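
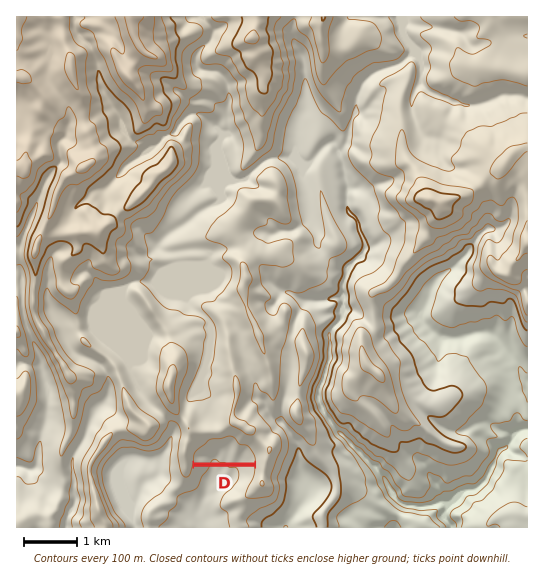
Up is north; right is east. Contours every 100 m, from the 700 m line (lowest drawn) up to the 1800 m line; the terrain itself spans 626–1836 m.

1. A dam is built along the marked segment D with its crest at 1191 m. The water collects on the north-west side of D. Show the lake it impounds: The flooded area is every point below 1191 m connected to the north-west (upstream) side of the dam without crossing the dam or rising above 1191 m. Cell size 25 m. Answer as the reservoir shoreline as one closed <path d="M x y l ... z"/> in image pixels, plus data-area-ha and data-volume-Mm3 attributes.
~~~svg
<path d="M233 437l-7 0-5 3-10 0-16 14 0 8 59 1 1-4-6-10-4-4-6 0-6-8z" data-area-ha="40" data-volume-Mm3="17.93"/>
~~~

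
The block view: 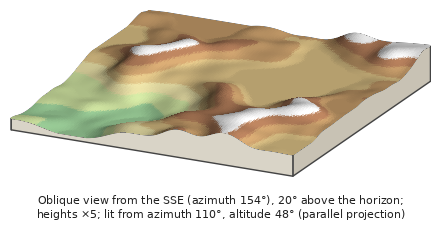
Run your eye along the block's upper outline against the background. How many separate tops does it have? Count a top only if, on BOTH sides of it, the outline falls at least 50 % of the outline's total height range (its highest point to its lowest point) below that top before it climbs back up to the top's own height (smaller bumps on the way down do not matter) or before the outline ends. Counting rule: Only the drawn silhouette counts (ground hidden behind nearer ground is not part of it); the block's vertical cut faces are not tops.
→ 0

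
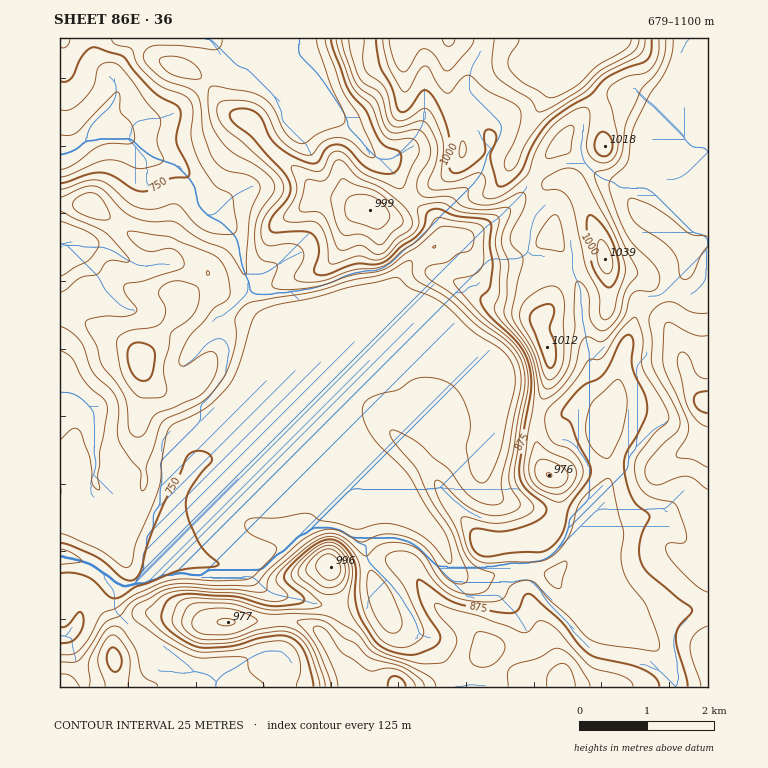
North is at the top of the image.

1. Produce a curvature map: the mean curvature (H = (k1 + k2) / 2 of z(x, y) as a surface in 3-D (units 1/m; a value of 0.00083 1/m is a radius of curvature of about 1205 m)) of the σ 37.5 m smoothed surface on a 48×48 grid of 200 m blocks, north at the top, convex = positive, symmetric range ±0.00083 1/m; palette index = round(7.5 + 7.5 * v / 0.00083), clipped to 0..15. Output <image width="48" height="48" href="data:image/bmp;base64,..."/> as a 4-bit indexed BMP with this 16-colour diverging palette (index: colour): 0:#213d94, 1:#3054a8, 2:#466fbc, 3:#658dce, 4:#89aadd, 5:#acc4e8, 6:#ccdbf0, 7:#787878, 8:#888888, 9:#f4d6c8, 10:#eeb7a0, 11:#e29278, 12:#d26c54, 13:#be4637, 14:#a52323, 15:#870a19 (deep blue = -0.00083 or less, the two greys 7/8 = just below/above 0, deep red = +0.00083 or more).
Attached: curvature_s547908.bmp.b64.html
<image width="48" height="48" href="data:image/bmp;base64,Qk32BAAAAAAAAHYAAAAoAAAAMAAAADAAAAABAAQAAAAAAIAEAAATCwAAEwsAABAAAAAAAAAAlD0hAKhUMAC8b0YAzo1lAN2qiQDoxKwA8NvMAHh4eACIiIgAyNb0AKC37gB4kuIAVGzSADdGvgAjI6UAGQqHAKdIp4qIdndmhyWrl+/Jd3d4iJuoq6qVabeM5lZVREacpDrai/tWeJh4iK2WiIdkekSv50QzUyIkID7JqDJXeKuHZotlZmZWm0JfszRq68gxAZ+ZsgNUVpupZ6lFZ2ZoqYQ8k2rf/v//7/9pgUVGirqHardXdmd4mZVmbtqb3v/t7GRKQ2Vr7bl1i4Vnd4hmVZaXOr3/68pAAARaNGWftlVWukVneHZ3d6mzAReGMjM3eIzZFFfMQTV5yDeIh2eIicpBqxEyIiI57/79BYvYElQiMyeIhomImQAp21N3d3ZBKP/6Ks7nEqyHeWN4d4mJl2vLqWSIeId2MF/0OquUBf/Lq8RIdomYZ7qYioSId4mqlhNRV3ZCGfyru+k4dnmWeJeHapRod4mYiYRFZmVDfqZWZro4Z3ZWmIiGarVYh3d2Z4iId3ZH7GQyEWgkV4d3h4h3acdXiId3d3eIiHVc11RWesxTV4qWV4h3eLhmiHd3d3d3d2SNplRYz/+3VoynWJh2eJdnZ3d3d3d3dle6d2U2z8u2V5u6iZhneadXd4iId3d3Zou3V3YzzFh0V5iamIhmm7dGeIiIh3d3eLp2eHYz7ThkVniHmIlljKY0V3iIh3d3iqd3ioZD3Th1ZndiaIhUa4inVGd4iHd3mYd3mXdSvkV2ZndDrWZkaYqrtVZ4iHd4iHeImHdhb5RGVmZXzWZ3iqh66WV3h3eId3iIh3dhL/dYZGaKpmaZfMZGy5Vnd4iHd4iId3dQH/pYg3mapGaXfthUiqZXeIiHd4h3d3YgP/lHommbpWWIi5mFWLhXd3d3d3d3dlMTr8g2sCebh2m6iHiGVolWd3d3d3d3ZUV77IhY4xiqd6l3ZVard2dUVmd3d3d2RHvc3cc5+inJZph2Z3a9d5iXQzNWd3ZTOMt4mcgl6QN4Z3qWmqvaeJec3JYiNFZnvaVZh5g02Ep2aGp4plZ1nIRWnO+mVBS+2XV6mIc4+ouWWFZ6ZFQ3y3SHRWvpn5BYaFNoh4ZL+WeHaGRVWbqbmHOaZUXJX9QQWEa8h3VL9kd3Z0M2vKqoVVOehUS5W63DIhOulmV95EZmd1iruHeWRVV+61W6rM/ERTApt2Weo0Zmh6/7dVaGZ3ZnnseL77ZCXexBiVS8dFZ4p535ZWeXaGVTJtmay1OddZ70OmbZVGiZmEioZniWWHZCOtWqdkWs2RPcOb7URImHeSV4h2ZFiZdX32P7MjZ1v4SvcmlTlXh2Z0R4hlZ4iYeO5Rj4E0RDjrZ9sUVM+EZ3d4ZWVXmIh3a9UliVJqMkfZVY5SVb+DZ3h5hXdnZ3iKvpNWVUV+o2m3ZlzCE5qFV3iJhmh2ZUa97XV3ZERd9kqWd1fZIImYVniJiGZndTe4dlZ3ZGdJ9kt1dlWepEabVXiJiXRWh4mGVmd3ZJ1n1Vtmh4qb7VFHdGiKh0N5ztl3d3d3U6155Fx1iaqHnbUktkd6dVSe3Jh3h3d2Ncpa5UuFaKqXeL24uUZ7h6tmVEVYiIh1Wsdsx4y3Z3aJd4nemUaA=="/>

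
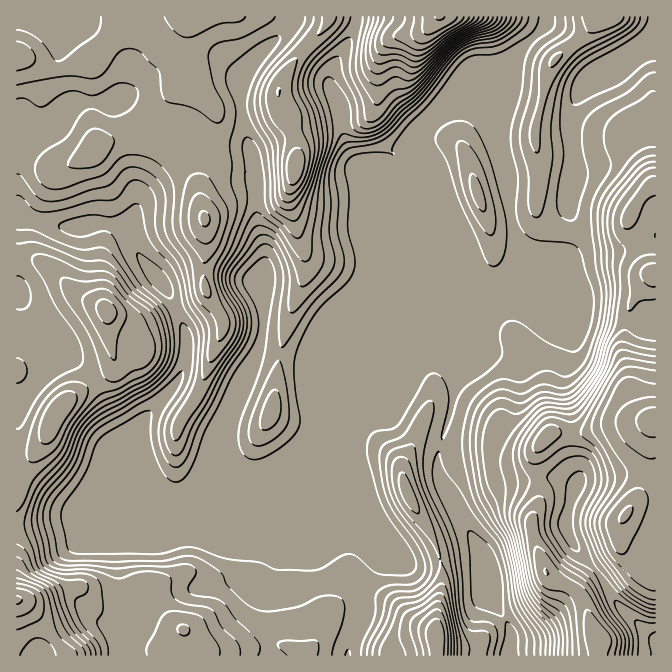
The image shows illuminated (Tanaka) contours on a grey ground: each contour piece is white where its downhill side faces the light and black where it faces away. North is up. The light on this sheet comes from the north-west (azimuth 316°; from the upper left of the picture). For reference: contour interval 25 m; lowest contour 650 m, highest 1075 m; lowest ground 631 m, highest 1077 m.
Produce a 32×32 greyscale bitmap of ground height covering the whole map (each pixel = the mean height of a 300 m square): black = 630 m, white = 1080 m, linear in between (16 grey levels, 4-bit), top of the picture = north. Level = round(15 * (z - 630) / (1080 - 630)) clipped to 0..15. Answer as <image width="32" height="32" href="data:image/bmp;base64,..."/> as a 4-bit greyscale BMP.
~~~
<image width="32" height="32" href="data:image/bmp;base64,Qk12AgAAAAAAAHYAAAAoAAAAIAAAACAAAAABAAQAAAAAAAACAAATCwAAEwsAABAAAAAAAAAAAAAAABEREQAiIiIAMzMzAERERABVVVUAZmZmAHd3dwCIiIgAmZmZAKqqqgC7u7sAzMzMAN3d3QDu7u4A////AJmXVFVVVDMzI1aIQhFIu4WphlRFZUMzMyJGhzISWLp2uXVURUQyIiMiNWYgFImoeKhmVFQzIiIiIiNEEBaql5t1MzMzMiIhEiIRNBAoqXm7ZCERERERERERETMROJd7y1MRERERERERERNCElmGi8tjEREREREREREkQRNoh4rMdSERERERERERNTEkZ4d5u3dCERIhERERETQiNWiHebt4YxETMRIhEREjIjVomIq8eHQhE0ISMhEREjI1V5mbzWiXUyJDEjMREREiJEVmisxnh3ZTNCEiERERIiIzM1m7ZmeIdTUxIhERERERIiI3qWZniIY1UiIRERERESIhJodmaJh1NWMjIREREREhERRmZniYZEdjEzERERERERETZmZ4hkNXQhNDERERERERE2dndmQ0Z1ITVCERERERESRnZlVURXhkJFQhERESIREkZlREREaJdUZkIREREiIiJWZVVVRGiXZoZCERESMiISRmZnZlVnh2aYQhEREzEiEjV2d3dmd3dmqUIRERMhIxEjVmeId3d3Z5ljIhEiETMSIzZmd3d3d2iZZGQhIhEzEiM2ZmZnd4d5qFV3QhERIxEiJ3d3Z3iHaZdViHUhESMQASiHh3eIh2eYZpmpQREkMQAYd3h4iId2eXabzJQyEjMhB3d4iIiIh3iXi97rhSEkQx"/>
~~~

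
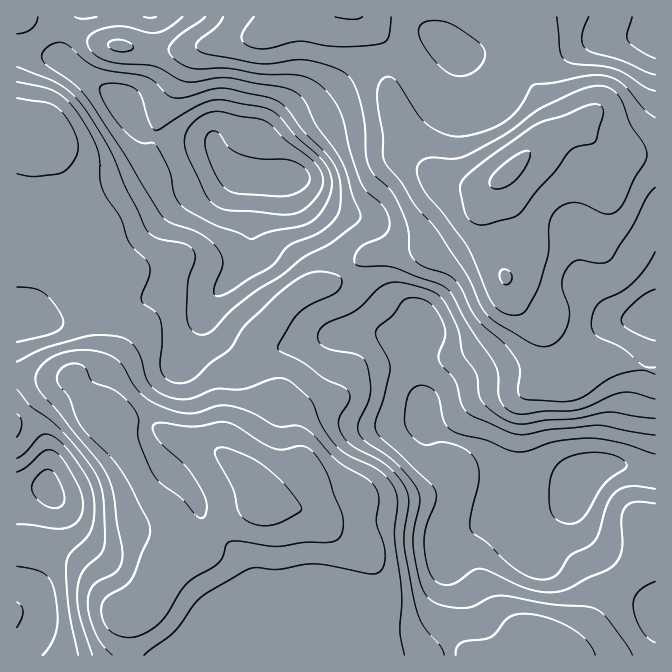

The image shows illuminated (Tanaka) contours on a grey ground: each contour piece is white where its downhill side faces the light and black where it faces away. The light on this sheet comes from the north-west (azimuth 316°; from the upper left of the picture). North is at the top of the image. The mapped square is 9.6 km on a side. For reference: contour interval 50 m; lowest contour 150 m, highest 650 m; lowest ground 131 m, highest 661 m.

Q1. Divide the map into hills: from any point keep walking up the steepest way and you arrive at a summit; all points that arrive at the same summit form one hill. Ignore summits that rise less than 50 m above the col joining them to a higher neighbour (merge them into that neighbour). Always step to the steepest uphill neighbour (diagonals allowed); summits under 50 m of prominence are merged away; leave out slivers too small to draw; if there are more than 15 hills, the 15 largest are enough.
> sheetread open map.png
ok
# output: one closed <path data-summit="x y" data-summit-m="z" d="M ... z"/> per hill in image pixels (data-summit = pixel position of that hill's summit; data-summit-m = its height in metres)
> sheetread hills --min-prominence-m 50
<path data-summit="264 503" data-summit-m="621" d="M24 53l-8 0 0 529 18 4 5 6 5 13 0 12-15 27-1 12 628-1 0-48-17-13-53-57-12-20-2-19-12 13-11 7-15 12-7 14-24-24-4-6 0-12 9-14 8-5-17-15-14-17-11-7-32-11-11-11-13-35-5-22-2-10 0-15 3-3-1-9-9-10-24-17-34-33-27-41-21-29-8-22-12 3-38-1-14-11-14-24-53-5-12-4-11-7-18-29-40-25-16-14-10-3-14 0z"/><path data-summit="508 172" data-summit-m="661" d="M655 16l-221 0 0 16 14 13-3 3-17 13-10 5-11 0-17-5-15 0-20 10-28 27-30 15-28 22-5 8-3 30-5 5 22 1 12-3 8 22 21 29 27 41 34 33 24 17 9 10 1 9-3 3 2 25 5 22 13 35 11 11 32 11 11 7 14 17 17 15-8 5-9 14 0 12 4 6 24 24 7-14 15-12 11-7 12-13 2 19 12 20 33 37 36 32z"/><path data-summit="354 17" data-summit-m="553" d="M432 16l-278 0 0 27-5 32-6 12-13 11-5 1-2 4 8 17 13 13 15 5 50 3 5 4 7 15 13 14 6 4 15 1 6-6 3-30 5-8 28-22 30-15 28-27 20-10 15 0 17 5 11 0 10-5 17-13 3-3-14-13z"/>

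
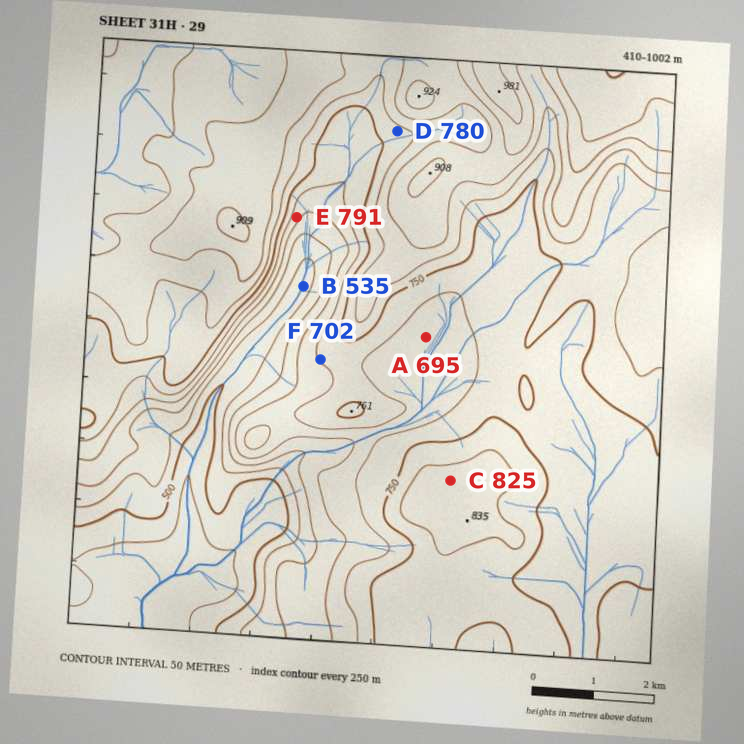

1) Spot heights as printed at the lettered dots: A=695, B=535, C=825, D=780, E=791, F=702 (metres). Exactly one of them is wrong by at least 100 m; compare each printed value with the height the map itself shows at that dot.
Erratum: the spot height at E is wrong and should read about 666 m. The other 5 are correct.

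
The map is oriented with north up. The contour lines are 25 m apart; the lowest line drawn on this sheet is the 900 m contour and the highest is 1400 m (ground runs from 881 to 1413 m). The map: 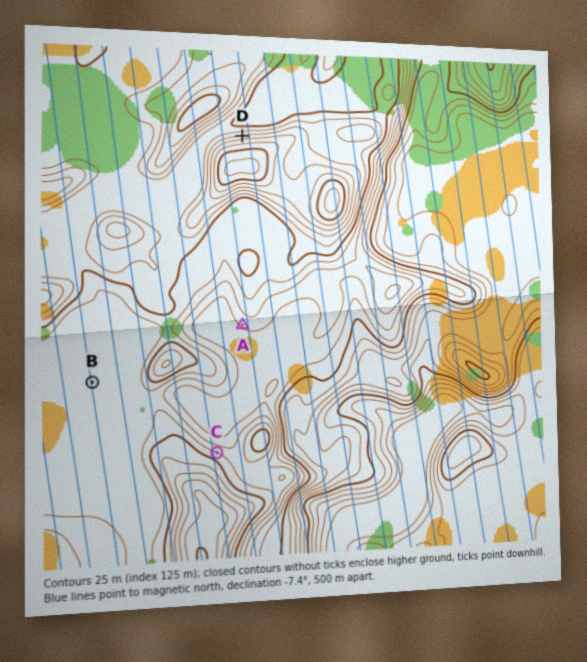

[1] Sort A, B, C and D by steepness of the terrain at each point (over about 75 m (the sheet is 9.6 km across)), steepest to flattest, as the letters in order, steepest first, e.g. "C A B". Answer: D C A B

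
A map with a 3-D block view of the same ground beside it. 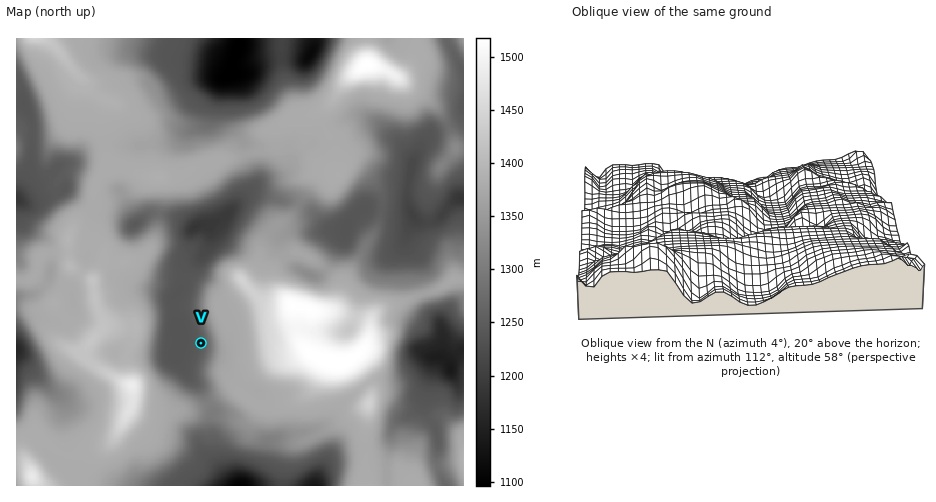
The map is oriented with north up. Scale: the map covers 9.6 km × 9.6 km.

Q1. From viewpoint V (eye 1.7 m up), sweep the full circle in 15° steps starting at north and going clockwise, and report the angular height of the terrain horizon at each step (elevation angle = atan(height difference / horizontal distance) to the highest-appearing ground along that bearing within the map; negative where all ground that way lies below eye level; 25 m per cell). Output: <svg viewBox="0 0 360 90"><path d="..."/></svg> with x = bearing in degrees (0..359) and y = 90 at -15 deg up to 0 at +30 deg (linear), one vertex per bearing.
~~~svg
<svg viewBox="0 0 360 90"><path d="M0 52l15-10 15-6 15-4 15-2 15-1 15 1 15 2 15 2 15 3 15 3 15 7 15 7 15-3 15-1 15-2 15-4 15 5 15-1 15 0 15 2 15 3 15 0 15 3"/></svg>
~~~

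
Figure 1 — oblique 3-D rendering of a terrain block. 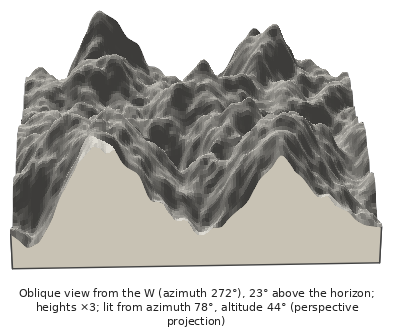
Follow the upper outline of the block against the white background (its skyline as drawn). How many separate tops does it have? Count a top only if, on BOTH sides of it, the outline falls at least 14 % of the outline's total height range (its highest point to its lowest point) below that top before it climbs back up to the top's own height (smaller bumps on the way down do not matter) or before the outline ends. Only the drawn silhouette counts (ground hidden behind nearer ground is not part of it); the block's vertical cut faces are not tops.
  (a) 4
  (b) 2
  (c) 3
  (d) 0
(b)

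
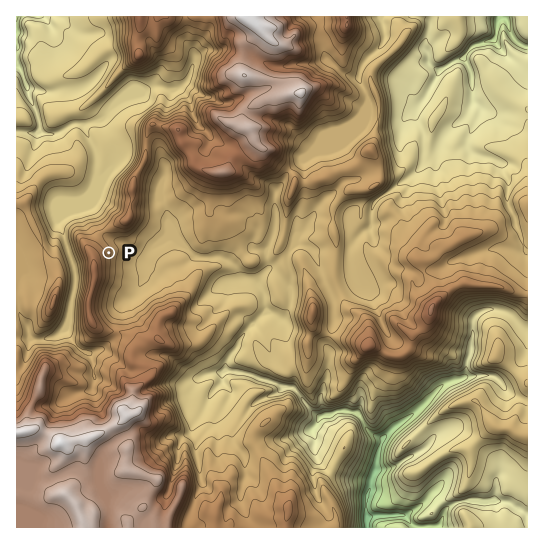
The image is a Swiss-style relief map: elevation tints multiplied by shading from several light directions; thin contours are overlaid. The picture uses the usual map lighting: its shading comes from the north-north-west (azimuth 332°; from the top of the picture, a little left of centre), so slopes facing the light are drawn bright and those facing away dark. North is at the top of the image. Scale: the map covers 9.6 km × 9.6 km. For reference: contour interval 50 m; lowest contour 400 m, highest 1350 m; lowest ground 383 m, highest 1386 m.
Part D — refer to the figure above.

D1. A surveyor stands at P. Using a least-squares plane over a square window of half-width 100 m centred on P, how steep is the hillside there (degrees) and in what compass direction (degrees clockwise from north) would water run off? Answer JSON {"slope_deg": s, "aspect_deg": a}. {"slope_deg": 23, "aspect_deg": 83}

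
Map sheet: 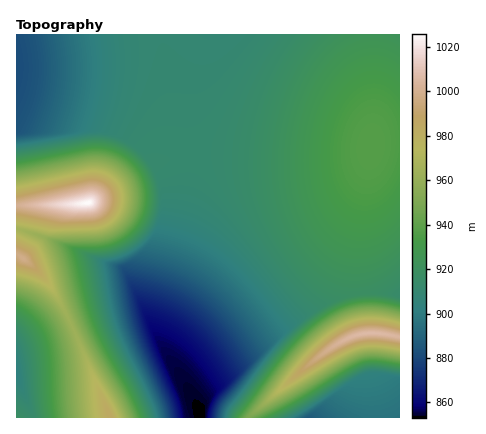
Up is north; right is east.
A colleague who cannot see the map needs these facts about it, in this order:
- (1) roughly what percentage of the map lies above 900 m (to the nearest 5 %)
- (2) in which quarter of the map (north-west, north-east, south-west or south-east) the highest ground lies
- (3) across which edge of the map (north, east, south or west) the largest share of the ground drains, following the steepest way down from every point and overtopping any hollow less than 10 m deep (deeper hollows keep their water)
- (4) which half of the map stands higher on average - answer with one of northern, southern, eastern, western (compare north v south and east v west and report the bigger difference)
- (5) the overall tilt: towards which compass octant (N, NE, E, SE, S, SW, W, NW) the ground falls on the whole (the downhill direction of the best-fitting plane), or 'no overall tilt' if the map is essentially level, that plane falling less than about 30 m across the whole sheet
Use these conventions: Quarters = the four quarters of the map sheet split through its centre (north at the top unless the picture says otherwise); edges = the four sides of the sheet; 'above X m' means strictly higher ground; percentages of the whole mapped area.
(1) About 80 % of the map lies above 900 m.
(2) Look to the north-west quarter for the highest ground.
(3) The largest share of the runoff leaves by the southern edge.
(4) Taken as a whole, the northern half is higher than the southern.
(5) There is no overall tilt: the best-fitting plane is nearly level.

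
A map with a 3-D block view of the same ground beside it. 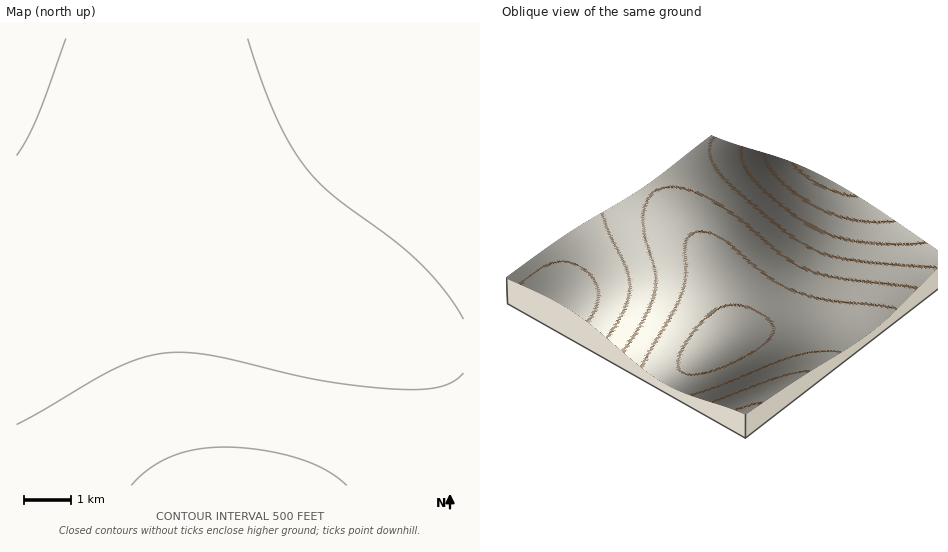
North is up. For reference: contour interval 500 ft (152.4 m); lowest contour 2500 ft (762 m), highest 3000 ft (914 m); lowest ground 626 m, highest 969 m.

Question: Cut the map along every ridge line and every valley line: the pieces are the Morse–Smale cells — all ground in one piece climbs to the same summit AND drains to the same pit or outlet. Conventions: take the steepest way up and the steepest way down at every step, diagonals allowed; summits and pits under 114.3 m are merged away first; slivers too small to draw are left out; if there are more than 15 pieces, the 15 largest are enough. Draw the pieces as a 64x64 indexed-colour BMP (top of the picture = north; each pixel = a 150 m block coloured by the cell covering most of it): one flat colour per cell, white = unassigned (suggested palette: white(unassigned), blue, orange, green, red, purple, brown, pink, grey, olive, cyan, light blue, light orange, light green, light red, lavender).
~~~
<image width="64" height="64" href="data:image/bmp;base64,Qk12CAAAAAAAAHYAAAAoAAAAQAAAAEAAAAABAAQAAAAAAAAIAAATCwAAEwsAABAAAAAAAAAA////ALR3HwAOf/8ALKAsACgn1gC9Z5QAS1aMAMJ34wB/f38AIr28AM++FwDox64AeLv/AIrfmACWmP8A1bDFABERERERERERERERERERERERERERERERERERERERERERERERERERERERERERERERERERERERERERERERERERERERERERERERERERERERERERERERERERERERERERERERERERERERERERERERERERERERERERERERERERERERERERERERERERERERERERERERERERERERERERERERERERERERERERERERERERERERERERERERERERERERERERERERERERERERERERERERERERERERERERERERERERERERERERERERERERERERERERERERERERERERERERERERERERERERERERERERERERERERERERERERERERERERERERERERERERERERERERERERERERERERERERERERERERERERERERERERERERERERERERERERERERERERERERERERERERERERERERERERERERERERERERERERERERERERERERERERERERERERERERERERERERERERERERERERERERERERERERERERERERERERERERERERERERERERERERERERERERERERERERERERERERERERERERERERERERERERERERERERERERERERERERERERERERERERERERERERERERERERERERERERERERERERERERERERERERERERERERERERERERERERERERERERERERERERERERERERERERERERERERERERERERERERERERERERERERERERERERERERERERERERERERERERERERERERERERERERERERERERERERERERERERERERERERERERERERERERERERERERERERERERERERERESIhERERERERERERERERERERERERERERERERERERESIiIiERERERERERERERERERERERERERERERERERERIiIiIiIREREREREREREREREREREREREREREREREREiIiIiIiIhERERERERERERERERERERERERERERERESIiIiIiIiIiMRERERERERERERERERERERERERERERIiIiIiIiIiIiIzERERERERERERERERERERERERERESIiIiIiIiIiIiIjMzEREREREREREREREREREREREREiIiIiIiIiIiIiIiMzMxERERERERERERERERERERERIiIiIiIiIiIiIiIiIzMzMxERERERERERERERERERESIiIiIiIiIiIiIiIiIjMzMzMRERERERERERERERERESIiIiIiIiIiIiIiIiIiMzMzMzEREREREREREREREREiIiIiIiIiIiIiIiIiIiIzMzMzMzEREREREREREREREiIiIiIiIiIiIiIiIiIiIjMzMzMzMxERERERERERERIiIiIiIiIiIiIiIiIiIiIiMzMzMzMzMRERERERERERIiIiIiIiIiIiIiIiIiIiIiIzMzMzMzMzERERERERERIiIiIiIiIiIiIiIiIiIiIiIjMzMzMzMzMzERERERESIiIiIiIiIiIiIiIiIiIiIiIiMzMzMzMzMzMxERERESIiIiIiIiIiIiIiIiIiIiIiIiIzMzMzMzMzMzMRERESIiIiIiIiIiIiIiIiIiIiIiIiIjMzMzMzMzMzMzERESIiIiIiIiIiIiIiIiIiIiIiIiIiMzMzMzMzMzMzMxESIiIiIiIiIiIiIiIiIiIiIiIiIiIzMzMzMzMzMzMzERIiIiIiIiIiIiIiIiIiIiIiIiIiIjMzMzMzMzMzMzMxIiIiIiIiIiIiIiIiIiIiIiIiIiIiMzMzMzMzMzMzMzEiIiIiIiIiIiIiIiIiIiIiIiIiIiIzMzMzMzMzMzMzMiIiIiIiIiIiIiIiIiIiIiIiIiIiIjMzMzMzMzMzMzMyIiIiIiIiIiIiIiIiIiIiIiIiIiIiMzMzMzMzMzMzMzIiIiIiIiIiIiIiIiIiIiIiIiIiIiIzMzMzMzMzMzMzMiIiIiIiIiIiIiIiIiIiIiIiIiIiIjMzMzMzMzMzMzMyIiIiIiIiIiIiIiIiIiIiIiIiIiIiMzMzMzMzMzMzMzIiIiIiIiIiIiIiIiIiIiIiIiIiIiIzMzMzMzMzMzMzMiIiIiIiIiIiIiIiIiIiIiIiIiIiIjMzMzMzMzMzMzMyIiIiIiIiIiIiIiIiIiIiIiIiIiIiMzMzMzMzMzMzMzIiIiIiIiIiIiIiIiIiIiIiIiIiIiIzMzMzMzMzMzMzMiIiIiIiIiIiIiIiIiIiIiIiIiIiIjMzMzMzMzMzMzMyIiIiIiIiIiIiIiIiIiIiIiIiIiIiMzMzMzMzMzMzMzIiIiIiIiIiIiIiIiIiIiIiIiIiIiIzMzMzMzMzMzMzMiIiIiIiIiIiIiIiIiIiIiIiIiIiIjMzMzMzMzMzMzMyIiIiIiIiIiIiIiIiIiIiIiIiIiIiMzMzMzMzMzMzMzIiIiIiIiIiIiIiIiIiIiIiIiIiIiIzMzMzMzMzMzMzMiIiIiIiIiIiIiIiIiIiIiIiIiIiIjMzMzMzMzMzMzMyIiIiIiIiIiIiIiIiIiIiIiIiIiIiMzMzMzMzMzMzMzIiIiIiIiIiIiIiIiIiIiIiIiIiIiIzMzMzMzMzMzMzMiIiIiIiIiIiIiIiIiIiIiIiIiIiIjMzMzMzMzMzMzMyIiIiIiIiIiIiIiIiIiIiIiIiIiIi"/>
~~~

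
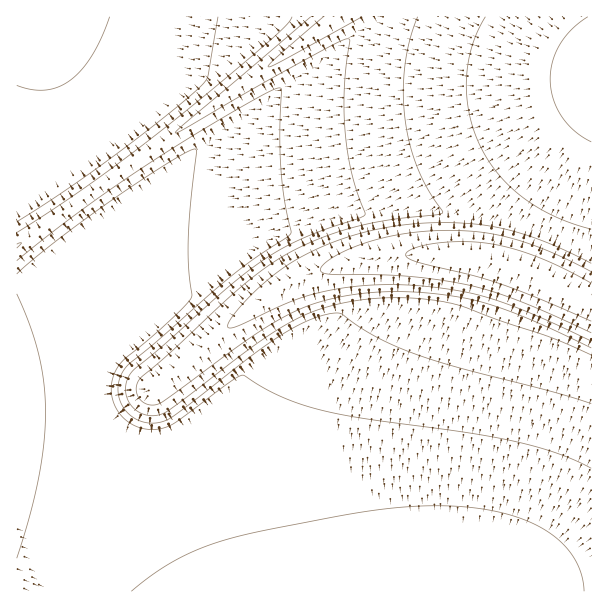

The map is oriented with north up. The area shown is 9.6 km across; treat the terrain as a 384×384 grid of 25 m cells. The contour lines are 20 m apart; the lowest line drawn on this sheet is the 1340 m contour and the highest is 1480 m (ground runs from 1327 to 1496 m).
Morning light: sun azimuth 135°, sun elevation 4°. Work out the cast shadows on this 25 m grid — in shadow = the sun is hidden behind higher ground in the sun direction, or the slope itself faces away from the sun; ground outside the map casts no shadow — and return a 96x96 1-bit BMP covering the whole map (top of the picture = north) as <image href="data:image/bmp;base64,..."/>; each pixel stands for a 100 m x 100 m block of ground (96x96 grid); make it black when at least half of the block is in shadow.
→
<image width="96" height="96" href="data:image/bmp;base64,Qk2+BAAAAAAAAD4AAAAoAAAAYAAAAGAAAAABAAEAAAAAAIAEAAATCwAAEwsAAAIAAAAAAAAA////AAAAAAAAAAAAAAAAAAAAAAAAAAAAAAAAAAAAAAAAAAAAAAAAAAAAAAAAAAAAAAAAAAAAAAAAAAAAAAAAAAAAAAAAAAAAAAAAAAAAAAAAAAAAAAAAAAAAAAAAAAAAAAAAAAAAAAAAAAAAAAAAAAAAAAAAAAAAAAAAAAAAAAAAAAAAAAAAAAAAAAAAAAAAAAAAAAAAAAAAAAAAAAAAAAAAAAAAAAAAAAAAAAAAAAAAAAAAAAAAAAAAAAAAAAAAAAAAAAAAAAAAAAAAAAAAAAAAAAAAAAAAAAAAAAAAAAAAAAAAAAAAAAAAAAAAAAAAAAAAAAAAAAAAAAAAAAAAAAAAAAAAAAAAAAAAAAAAAAAAAAAAAAAAAAAAAAAAAAAAAAAAAAAAAAAAAAAAAAAAAAAAAAAAAAAAAAAAAAAAAAAAAAAAAAAAAAAAAAAAAAAAAAAAAAAAAAAAAAAAAAAAAAAAAAAAAAAAAAAAAAAAAAAAAAAAAAAAAAAAAAAAAIAAAAAAAAAAAAAAAMAAAAAAAAAAAAAAAeAAAAAAAAAAAAAAAfAAAAAAAAAAAAAAA/gAAAAAAAAAAAAAA/4AAAAAAAAAAAAAA/8AAAAAAAAAAAAAA/+AAAAAAAAAAAAAB//AAAAAAAAAAAAAB//wAAAAAAAAAAAAA//4AAAAAAAAAAAAA//8AAAAAAAAAAAAAP/+AAAAAAAAAAAAAH//AAAAAAAAAAAAAD//wAAAAAAAAAAAAB//4AAAAAAAAAAAAA//8AAAAAAAAAAAAAf/+AAAAAAAAAAAAAP//gAAAAAAAAAAAAH//wAAAAAAAAAAAAD//8AAAAAAAAAAAAA//+AAAAAAAAAAAAAf//gAAAAAAAAAAAAP//4AAAAAAAAAAAAH///AAAAAAAAAAAAD///4AAAAAAAAAAAB////AAAAAACAAAAAf////gAADgDAAAAAP////////ADwAAAAD///////8AD4AAAAA///////gAD8AAAAAP/////8AAD/AAAAAB/////gAAD/gAAAAAP///wAAAD/4AAAAAAP/gAAAAB/8AAAAAAAAAAAAAAf+AAAAAAAAAAAAAAP/gAAAAAAAAAAAAAH/wAAAAAAAAAAAAAD/8AAAAAAAAAAAAAA/+AAAAAAAAAAAAAAf/AAAAAAAAAAAAAAP/wAAAAAAAAAAAAAD/4AAAAAAAAAAAAAB/+AAAAAAAAAAAAAA//AAAAAAAAAAAAAAP/wAAAAAAAAAAAAAH/4AAAAAAAAAAAAAD/8AAAAAAAAAAAAAA//AAAAAAAAAAAAAAf/gAAAAAAAAAAAAAP/4AAAAAAAAAAAAAH/8AAAAAAAAAAAAAB/+AAAAAAAAAAAAAA//gAAAAAAAAAAAAAf/wAAAAAAAAAAAAAH/8AAAAAAAAAAAAAD/+AAAAAAAAAAAAAB//AAAAAAAAAAAAAAf/wAAAAAAAAAAAAAP/4AAAAAAAAAAAAAH/+AAAAAAAAAAAAAB//AAAAAAAAAAAAAA//gAAAAAAAAAAAAAf/4AAAAAAA="/>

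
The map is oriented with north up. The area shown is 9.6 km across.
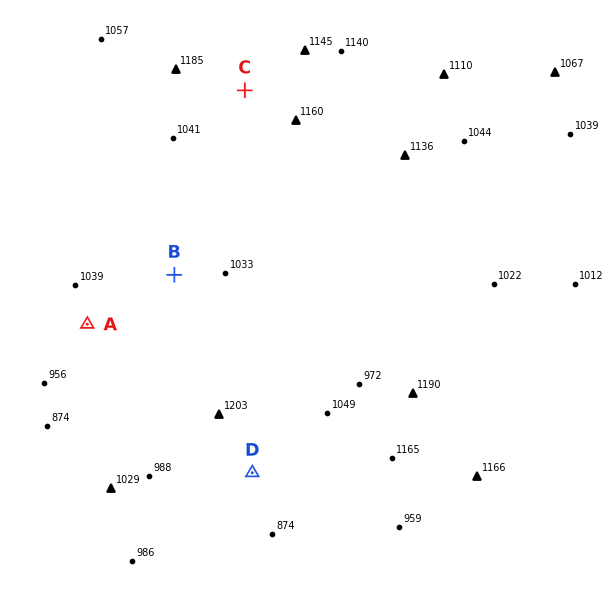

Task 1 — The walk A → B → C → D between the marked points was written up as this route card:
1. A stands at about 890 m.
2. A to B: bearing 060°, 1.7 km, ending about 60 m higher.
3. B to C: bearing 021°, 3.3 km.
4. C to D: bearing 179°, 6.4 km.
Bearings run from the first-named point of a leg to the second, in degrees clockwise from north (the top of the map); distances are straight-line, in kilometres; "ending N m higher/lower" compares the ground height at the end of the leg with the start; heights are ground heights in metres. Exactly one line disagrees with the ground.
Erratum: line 1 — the height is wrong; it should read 1050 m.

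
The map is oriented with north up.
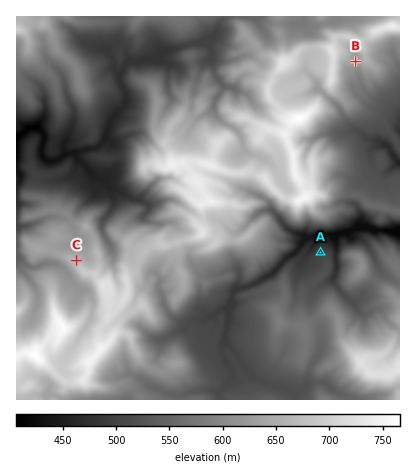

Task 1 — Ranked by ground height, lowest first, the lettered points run A B C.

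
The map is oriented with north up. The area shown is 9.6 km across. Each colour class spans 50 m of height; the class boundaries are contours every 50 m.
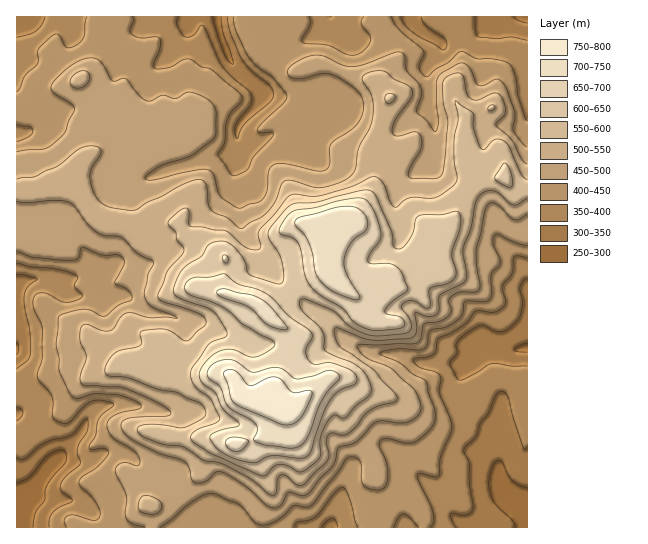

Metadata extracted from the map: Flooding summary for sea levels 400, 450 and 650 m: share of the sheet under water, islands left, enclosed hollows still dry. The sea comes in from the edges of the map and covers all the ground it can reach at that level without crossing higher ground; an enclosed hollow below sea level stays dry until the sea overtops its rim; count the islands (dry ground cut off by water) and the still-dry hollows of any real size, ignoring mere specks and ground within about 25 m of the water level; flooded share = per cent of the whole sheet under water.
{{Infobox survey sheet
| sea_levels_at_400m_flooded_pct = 21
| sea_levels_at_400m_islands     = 0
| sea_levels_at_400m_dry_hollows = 0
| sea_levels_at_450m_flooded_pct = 42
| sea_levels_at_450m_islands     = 0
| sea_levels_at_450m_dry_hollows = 0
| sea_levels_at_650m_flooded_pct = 90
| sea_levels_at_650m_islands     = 2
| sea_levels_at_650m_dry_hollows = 0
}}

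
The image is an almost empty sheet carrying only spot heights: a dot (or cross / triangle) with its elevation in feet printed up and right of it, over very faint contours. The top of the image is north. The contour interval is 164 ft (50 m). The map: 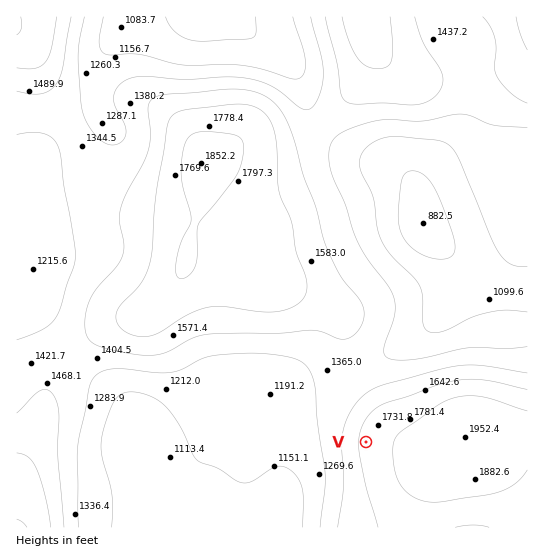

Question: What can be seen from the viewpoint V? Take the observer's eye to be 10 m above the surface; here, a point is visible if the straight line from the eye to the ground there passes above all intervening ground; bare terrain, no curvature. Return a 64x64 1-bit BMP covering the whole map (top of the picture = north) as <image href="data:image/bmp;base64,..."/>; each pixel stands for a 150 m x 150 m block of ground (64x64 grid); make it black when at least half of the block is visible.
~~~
<image width="64" height="64" href="data:image/bmp;base64,Qk0+AgAAAAAAAD4AAAAoAAAAQAAAAEAAAAABAAEAAAAAAAACAAATCwAAEwsAAAIAAAAAAAAA////AAAAAAD///////wAAP//////+AAA///////4AAD///////gAAP//////+AAA///////4AAD///////+AAP///////8AA////////wAD////////gAP///////+AAf//////8AAA///////gAAD//////gAAAH/////+AAAAf/////4AAAB//////gAAAH/////+AAAAf/////8AAAB//////wAAAD//////gAAAH/////+AAAAD/////8AAAAB/////wAAAAA/////gAAAAB////+AAAAAD////8AAAAAH////wAAAAAP///zAAAAAAf//8AAAAAAA/8fwAAAAAAD/w/AAAAAAAH+B8AAAAAAAf4PwAAAAAAA/j/AAAAAAAD+/8AAAAAAAP//wAAAAAAA///AAAAAAAD//8AAAAAAAP/PwAAAAAAA/8PAAAAAAAD/4IAAAAAAAP/gAAAAAAAAf/AAAAAAAAB//4AAAAAAAH//wAAAAAAAP//AOAAAAAAH//D+AAAAAAH7//+AAAAAAPH//+AAAAAAAf//+AAAAAAA///8AAAAAAD///+AAAAAAH///8AAAAAAP///wAAAAAA////AAAAAAD/w/8AAAAAAf8A/wAAAAAB/wB/AAAAAAP+AD8AAAAAA/4AfwAAAAAH/AD/AAAAAA/8Af8AAAAAD/gB/w=="/>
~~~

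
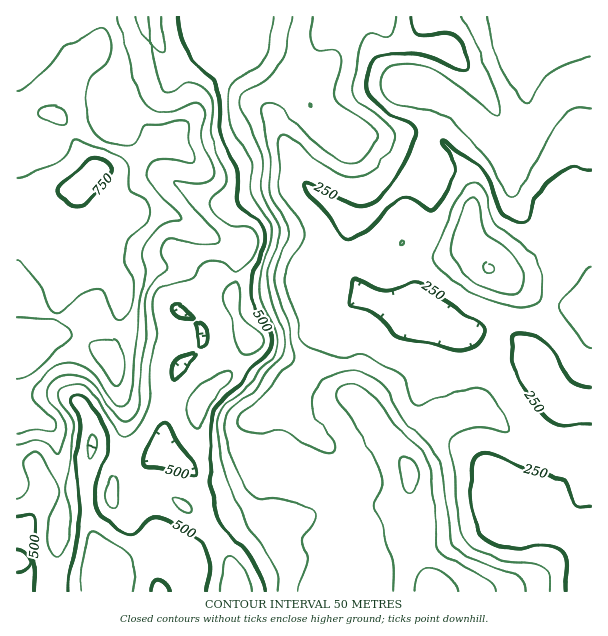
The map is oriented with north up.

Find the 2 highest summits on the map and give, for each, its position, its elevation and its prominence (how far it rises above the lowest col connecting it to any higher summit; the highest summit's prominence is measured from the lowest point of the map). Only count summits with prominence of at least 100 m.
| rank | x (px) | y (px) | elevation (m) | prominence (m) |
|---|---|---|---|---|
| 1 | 86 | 183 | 776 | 652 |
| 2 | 488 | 269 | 403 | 151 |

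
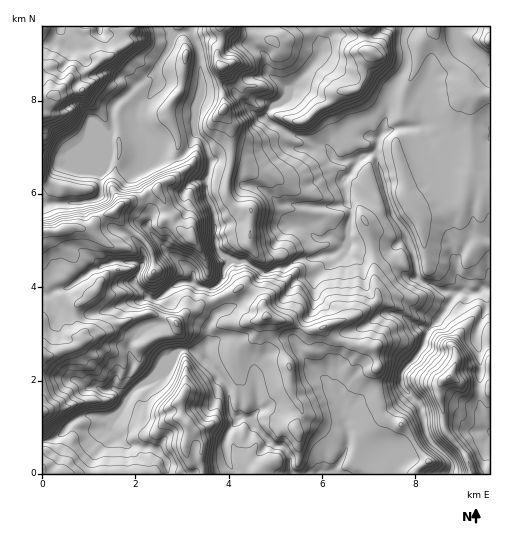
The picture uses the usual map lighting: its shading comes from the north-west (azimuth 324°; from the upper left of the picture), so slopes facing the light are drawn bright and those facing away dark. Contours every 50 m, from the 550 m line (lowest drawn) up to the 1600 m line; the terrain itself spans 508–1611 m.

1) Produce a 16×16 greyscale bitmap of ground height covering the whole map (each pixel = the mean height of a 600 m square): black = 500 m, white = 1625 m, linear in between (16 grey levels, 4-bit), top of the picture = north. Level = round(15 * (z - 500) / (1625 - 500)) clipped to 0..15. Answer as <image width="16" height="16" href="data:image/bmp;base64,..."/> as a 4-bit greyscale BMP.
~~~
<image width="16" height="16" href="data:image/bmp;base64,Qk32AAAAAAAAAHYAAAAoAAAAEAAAABAAAAABAAQAAAAAAIAAAAATCwAAEwsAABAAAAAAAAAAAAAAABEREQAiIiIAMzMzAERERABVVVUAZmZmAHd3dwCIiIgAmZmZAKqqqgC7u7sAzMzMAN3d3QDu7u4A////AJiIimZlREU0l2eadWZUU1PJd5lmZlVDVLqHeGZ1VTRkzKl2ZnZmUlO7qZd4hmVCEruod3dkREIQu6qYVlMzMhHMyppnQyMiIpq6qGdDMyMimIiXZVQiIyKHd3d1QyIiIsh3doVEMiIi64d2dURUIjPcp3eWVFZDMsy6d4ZkRkMz"/>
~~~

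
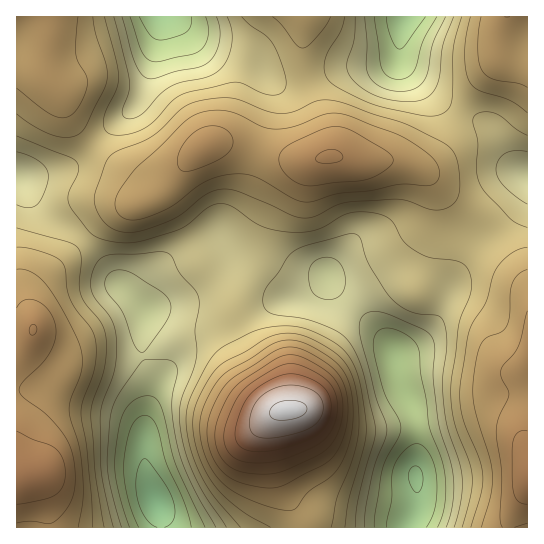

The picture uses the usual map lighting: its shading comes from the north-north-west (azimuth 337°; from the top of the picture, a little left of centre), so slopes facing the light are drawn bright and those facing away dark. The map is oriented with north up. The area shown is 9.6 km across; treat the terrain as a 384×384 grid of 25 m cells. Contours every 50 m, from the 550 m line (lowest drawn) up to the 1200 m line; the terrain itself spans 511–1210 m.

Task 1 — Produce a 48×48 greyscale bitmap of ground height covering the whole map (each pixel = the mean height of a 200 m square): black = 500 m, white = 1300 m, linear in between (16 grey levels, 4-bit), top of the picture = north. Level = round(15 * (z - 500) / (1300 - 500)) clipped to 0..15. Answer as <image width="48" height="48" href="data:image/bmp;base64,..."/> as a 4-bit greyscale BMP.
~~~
<image width="48" height="48" href="data:image/bmp;base64,Qk32BAAAAAAAAHYAAAAoAAAAMAAAADAAAAABAAQAAAAAAIAEAAATCwAAEwsAABAAAAAAAAAAAAAAABEREQAiIiIAMzMzAERERABVVVUAZmZmAHd3dwCIiIgAmZmZAKqqqgC7u7sAzMzMAN3d3QDu7u4A////AIiIiHZUMhERI0VmZ3d3d2VDIREjRWeImZmZiHZUIRARI0Vnd3d3d2VDIhESNWeImamZmHZTIQASNFZ3iIiHd2VDIhESNGeImaqqmHZDIQASNWeIiIiId2ZDIhESNFZ4mqqqmHZDIREjRniJmZmIh3ZUIhESNFZ4mqqqmHVDIREjVomaqqmZiHZUMhESNFZ4mqqqmHVDIRIkV4qru6qpmIdUMhEiRWeJmqqpmHVDIRI0Z5q7u7u6qYdlQyIjRWeJmpmZmHVDIRI1aJq8zMzLupdlQyIjRmeJmpmZh2VDIiI1aJq8zd3cy5hlQzI0VniJmZmYh2VDIiJFaJq83d3dy6hlQyI0VniJmZiIh2VDMiNFZ4mrzd3dy6hkMyI0VniImYiIh3ZUMzNFZ4mrzN3dy5dkMiI0VniIiYiIiHZUQzNEVniau8zMupdUMiI0VniImZiIiHZURENEVneJqru7qYZTIiM0VniImZmIiHdVRERERWd4iaqqmHZDIiM0VniImZmYiHdlRERERWZneJmYh2VDIiM0VniIiZmZiHdlREREVVVmZ3iHZlRDIiM0VneIiZmZh3ZVREREVVVWZmZmVVRDMzNEVnd3iJmYh3ZUQzREVVVVVVVVRERDNERFVmd3iJmYd2VUMzNERVVVVURERERERFVVVWZ3iIiIdlVEMzRERVVVVURERERERVVVVWZ3iIiHdlRDNEREVVVVVUREREREVVZVVWZ3iIh3dlRERERFVVVVVVREQ0RFVVZVVWZneHd3dlVERERVVVVVVVVERERFVVVmVmZnd3d3ZlVVVVVVVVVVVVVERERVVVZmZmZmd2ZmZlVVVVVVVVVVVVVVRERVVWZmZmZmZmZlVWZmZmZVVVVVVVVVVVVVVmZmZmZmZlVVVWZ3d3dmVVVVZmZmZlVVVmZmZmZmZlVVVmZ3iId3ZlVWZmd3dmZmZmZmZmZmVVVVVmd4iIiHdmZmZ3d3d3ZmZmd3dmZlVURVVmd3iIiId2Znd3iIiIh3d3d3d2ZVVERFVmZ3iIiIiHd3eIiZmYiIiIiHd2ZVRERVVmZ3eIiIiIiIiImZmZmZiIiId2VUREVVVmZ3d4iJmZiIiImZmZmZmIiHdmVVRFVWZmZmd3iImZmIiImZmZmZiIh3dmZVVWZmZmZmZneImZmIiIiJmZmYiId3ZmZVVWZ3d3ZlVWZ4iJiIh3iIiIiId3dmZmZVZnd3d3ZVVVZniIiHd3d3iIh3dmZmZmZWZneIiHZlVFVmd3d3dmZnd3dmZVVVZmZmZ3iIiHdlVEVWZmZmZmZmZmZVRERVVmZnd4iIiIdmVERVVVZmVVZmZlVUQzRFVmd3d4iIiId2VERERFVVVVZmZVVDMzNFVneIiIiIiHdmRDMzNEVVVVZmZVRDMiNEVniIiIiIiHdlQzIzM0RVVWZmZVVDIiM0VniIiIiIiHdlQyIiIzRVVWZ3ZlVDIiI0VniIiIiIiHdlQiIiIjRVZmd3dmVDIiI0VniIiIiIiHZkMhESIzRWZnd3dmVDIRIjRXeIiA=="/>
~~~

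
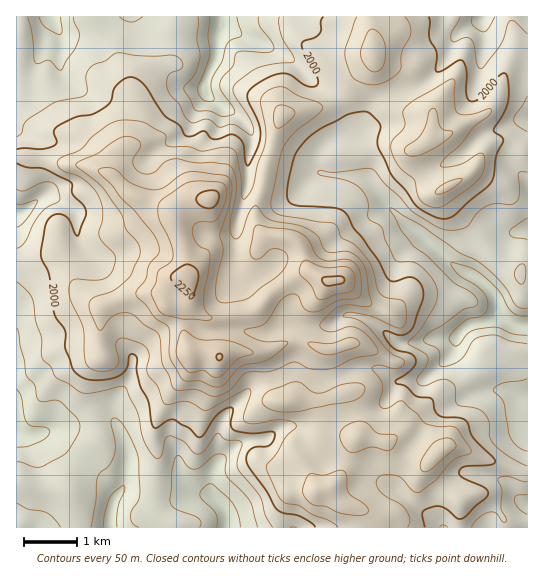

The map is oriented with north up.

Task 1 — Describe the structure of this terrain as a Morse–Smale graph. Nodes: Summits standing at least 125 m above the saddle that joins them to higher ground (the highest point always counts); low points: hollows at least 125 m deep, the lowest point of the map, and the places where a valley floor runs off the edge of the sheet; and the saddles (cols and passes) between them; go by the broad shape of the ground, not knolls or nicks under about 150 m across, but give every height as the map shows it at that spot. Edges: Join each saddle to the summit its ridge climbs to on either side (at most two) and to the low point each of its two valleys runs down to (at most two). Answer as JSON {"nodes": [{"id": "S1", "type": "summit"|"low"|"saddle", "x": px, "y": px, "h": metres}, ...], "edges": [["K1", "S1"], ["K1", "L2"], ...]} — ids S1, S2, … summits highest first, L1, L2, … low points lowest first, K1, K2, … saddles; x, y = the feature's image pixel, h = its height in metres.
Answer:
{"nodes": [
{"id": "S1", "type": "summit", "x": 186, "y": 278, "h": 2274},
{"id": "L1", "type": "low", "x": 222, "y": 23, "h": 1807},
{"id": "L2", "type": "low", "x": 525, "y": 326, "h": 1810},
{"id": "L3", "type": "low", "x": 17, "y": 434, "h": 1814},
{"id": "K1", "type": "saddle", "x": 337, "y": 99, "h": 2032},
{"id": "K2", "type": "saddle", "x": 17, "y": 155, "h": 2012}],
"edges": [["K1", "S1"], ["K1", "L1"], ["K1", "L2"], ["K2", "S1"], ["K2", "L1"], ["K2", "L3"]]}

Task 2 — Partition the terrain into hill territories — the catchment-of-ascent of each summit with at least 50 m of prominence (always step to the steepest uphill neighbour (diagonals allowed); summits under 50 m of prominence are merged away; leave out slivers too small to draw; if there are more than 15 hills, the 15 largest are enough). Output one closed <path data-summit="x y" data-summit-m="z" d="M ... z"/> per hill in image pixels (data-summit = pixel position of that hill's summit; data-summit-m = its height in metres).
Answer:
<path data-summit="186 278" data-summit-m="2274" d="M221 16l-205 1 1 511 94-1 1-21 12-20 3-20 0-16-14-31 0-13 16-27 4-21 18-19 20-12 11-3 12 3 7 4 36-2 17 4 13 0 24-11-3-8 0-19-18-24-24 10-11-2-2-5 3-45 11-47 28 9 19 1 8-4 16-15 37 2-3-4-1-28-7-4 7-6 0-7-18-32-19-11-25-26-31-16-33-13-4-3z"/><path data-summit="219 357" data-summit-m="2252" d="M294 323l-9 1-18 9-13 0-17-4-36 2-11-6-15 0-24 14-18 19-4 21-16 27 0 13 14 31 0 16-3 20-12 20-1 22 39 0 5-9 18-15 18-9 21 0-1-17 8-19-2-21 4-16 32-35 24-7 18-11 2-10 2-28 5-6z"/><path data-summit="331 281" data-summit-m="2257" d="M326 173l-11 2-13 13-8 4-19-1-28-9-11 47-3 45 2 5 11 2 24-10 18 24 0 19 3 9 14 2 21 0 20-10 7 0 21 9 1-6 17-37 7-23 12-14 12-6-38-35-16-23-12-4z"/><path data-summit="429 141" data-summit-m="2115" d="M527 16l-44 0-5 5-13 7-10 10-10 23-18 19-50 21-6 6-11 26-6 6-10 0 7 4 2 31 16 6 20 27 6-10 12-13 54-28 22-21 14-4 17-10 14-3z"/><path data-summit="373 55" data-summit-m="2124" d="M445 16l-223 0-1 9 6 4 31 12 31 16 25 26 19 10 7 10 11 23 0 7-4 5 7 1 6-6 11-26 6-6 18-9 28-9 22-22 10-23 8-8-10-3z"/><path data-summit="446 187" data-summit-m="2108" d="M527 119l-13 2-17 10-14 4-22 21-54 28-12 13-6 9 21 22 39 33 21 14 9-18 7-8 25-16 17-4 0-47-17-19 0-9 17-29z"/>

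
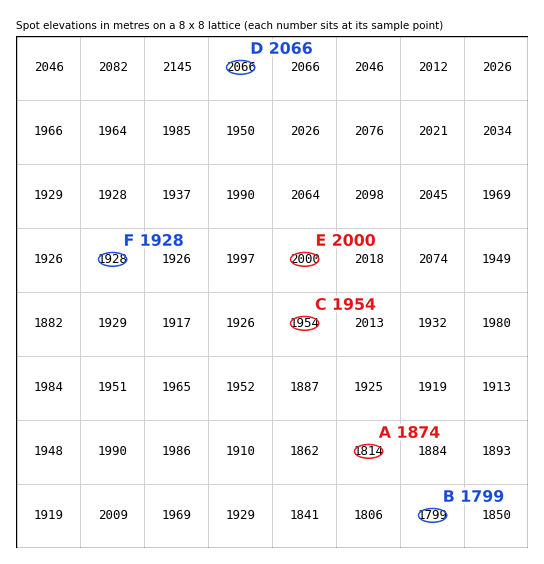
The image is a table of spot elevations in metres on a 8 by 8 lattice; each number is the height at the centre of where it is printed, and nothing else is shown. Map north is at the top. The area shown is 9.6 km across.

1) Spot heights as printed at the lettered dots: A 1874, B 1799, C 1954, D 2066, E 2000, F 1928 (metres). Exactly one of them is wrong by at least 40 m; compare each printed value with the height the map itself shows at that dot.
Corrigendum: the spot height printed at A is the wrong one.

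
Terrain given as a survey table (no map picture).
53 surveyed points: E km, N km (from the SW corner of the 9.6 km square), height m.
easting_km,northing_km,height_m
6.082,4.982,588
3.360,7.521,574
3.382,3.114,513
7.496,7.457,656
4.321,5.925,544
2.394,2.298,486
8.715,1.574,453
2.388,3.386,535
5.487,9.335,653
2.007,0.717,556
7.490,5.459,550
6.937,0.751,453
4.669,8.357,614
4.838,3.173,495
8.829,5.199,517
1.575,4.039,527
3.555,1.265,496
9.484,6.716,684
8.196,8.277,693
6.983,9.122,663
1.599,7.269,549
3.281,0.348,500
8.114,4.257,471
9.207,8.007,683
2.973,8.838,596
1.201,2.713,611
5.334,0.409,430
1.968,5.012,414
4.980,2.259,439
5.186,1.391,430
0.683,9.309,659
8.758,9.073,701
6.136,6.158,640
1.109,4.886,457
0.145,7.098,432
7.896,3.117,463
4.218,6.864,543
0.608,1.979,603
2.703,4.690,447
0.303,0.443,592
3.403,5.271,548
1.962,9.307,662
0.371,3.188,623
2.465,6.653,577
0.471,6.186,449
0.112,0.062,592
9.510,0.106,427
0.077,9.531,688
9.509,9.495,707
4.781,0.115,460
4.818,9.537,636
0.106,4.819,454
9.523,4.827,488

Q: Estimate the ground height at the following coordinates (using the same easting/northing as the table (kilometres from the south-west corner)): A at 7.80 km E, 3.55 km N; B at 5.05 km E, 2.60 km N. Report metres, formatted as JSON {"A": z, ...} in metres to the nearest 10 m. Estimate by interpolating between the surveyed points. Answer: {"A": 470, "B": 440}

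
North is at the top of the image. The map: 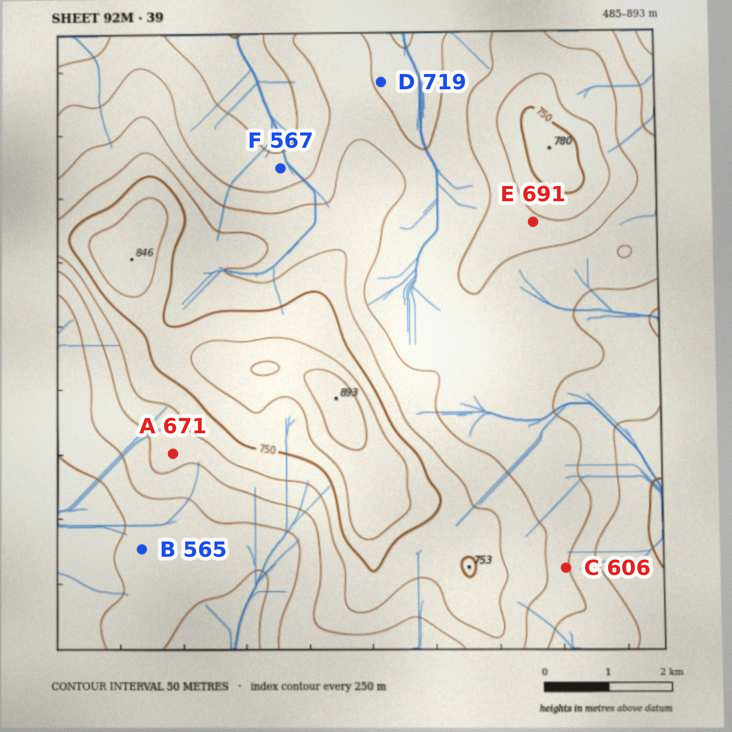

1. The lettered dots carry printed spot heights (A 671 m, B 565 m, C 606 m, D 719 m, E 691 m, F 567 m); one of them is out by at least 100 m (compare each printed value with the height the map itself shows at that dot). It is D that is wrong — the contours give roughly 594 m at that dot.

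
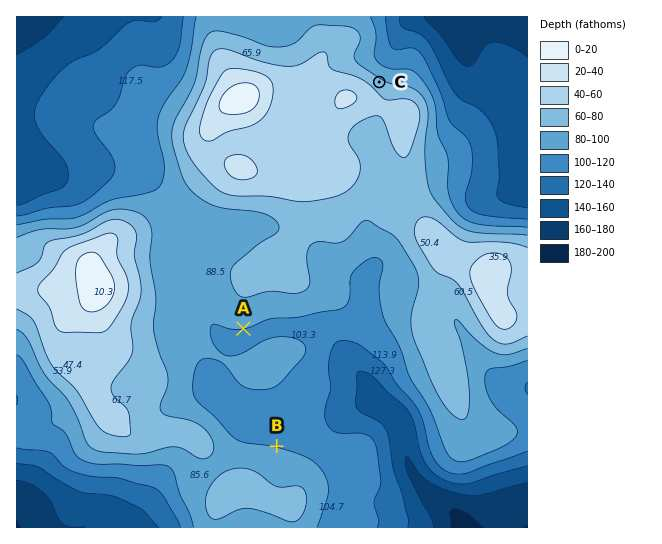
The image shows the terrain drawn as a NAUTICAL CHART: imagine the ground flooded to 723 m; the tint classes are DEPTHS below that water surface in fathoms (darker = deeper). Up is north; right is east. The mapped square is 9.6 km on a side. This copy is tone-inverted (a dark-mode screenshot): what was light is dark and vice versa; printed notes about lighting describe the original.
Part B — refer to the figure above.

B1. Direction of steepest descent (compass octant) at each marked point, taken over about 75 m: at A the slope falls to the S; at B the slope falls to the N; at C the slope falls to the NE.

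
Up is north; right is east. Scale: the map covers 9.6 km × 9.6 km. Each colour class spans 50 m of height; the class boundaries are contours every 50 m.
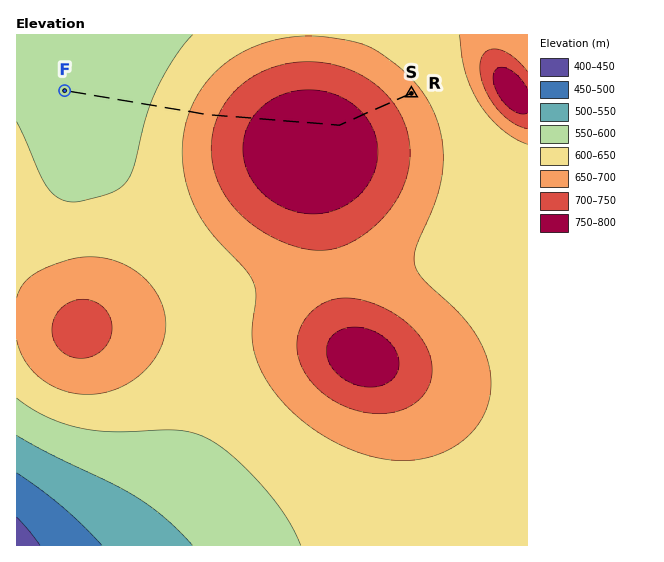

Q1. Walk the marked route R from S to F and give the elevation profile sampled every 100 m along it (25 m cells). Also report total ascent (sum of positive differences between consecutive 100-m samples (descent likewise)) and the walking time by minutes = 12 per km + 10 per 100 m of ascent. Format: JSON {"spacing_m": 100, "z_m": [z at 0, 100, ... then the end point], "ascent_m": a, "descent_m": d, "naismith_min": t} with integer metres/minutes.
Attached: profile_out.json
{"spacing_m": 100, "z_m": [665, 674, 683, 692, 701, 711, 720, 728, 737, 745, 752, 758, 764, 769, 773, 777, 778, 780, 780, 781, 781, 780, 780, 778, 777, 775, 773, 770, 766, 762, 757, 751, 745, 738, 730, 722, 714, 705, 696, 687, 677, 668, 659, 650, 641, 633, 626, 619, 613, 607, 602, 598, 594, 591, 588, 585, 583, 581, 580, 579, 578, 577, 576, 575, 575, 574, 573, 573], "ascent_m": 116, "descent_m": 208, "naismith_min": 92}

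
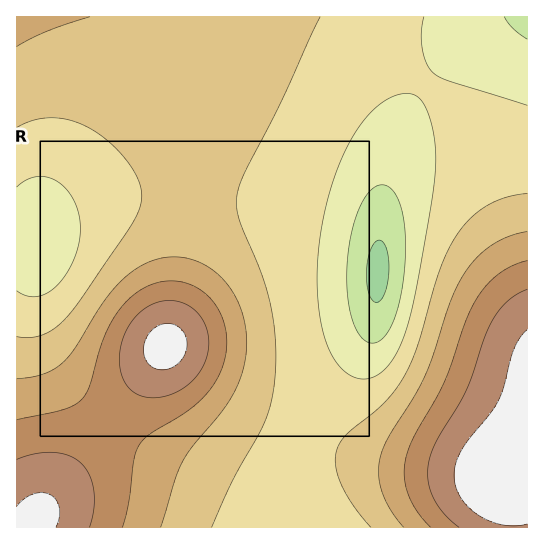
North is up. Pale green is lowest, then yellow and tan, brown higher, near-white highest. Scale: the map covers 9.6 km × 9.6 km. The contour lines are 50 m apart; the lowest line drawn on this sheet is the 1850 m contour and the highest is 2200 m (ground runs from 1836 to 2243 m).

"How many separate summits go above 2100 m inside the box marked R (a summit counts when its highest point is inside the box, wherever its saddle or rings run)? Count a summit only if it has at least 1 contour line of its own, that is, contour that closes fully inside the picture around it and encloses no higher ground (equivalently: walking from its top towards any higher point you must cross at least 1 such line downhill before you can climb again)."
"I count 1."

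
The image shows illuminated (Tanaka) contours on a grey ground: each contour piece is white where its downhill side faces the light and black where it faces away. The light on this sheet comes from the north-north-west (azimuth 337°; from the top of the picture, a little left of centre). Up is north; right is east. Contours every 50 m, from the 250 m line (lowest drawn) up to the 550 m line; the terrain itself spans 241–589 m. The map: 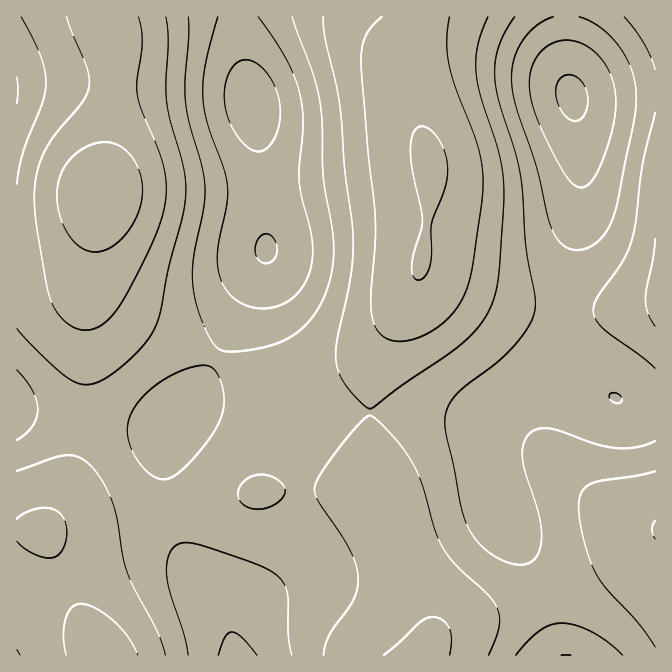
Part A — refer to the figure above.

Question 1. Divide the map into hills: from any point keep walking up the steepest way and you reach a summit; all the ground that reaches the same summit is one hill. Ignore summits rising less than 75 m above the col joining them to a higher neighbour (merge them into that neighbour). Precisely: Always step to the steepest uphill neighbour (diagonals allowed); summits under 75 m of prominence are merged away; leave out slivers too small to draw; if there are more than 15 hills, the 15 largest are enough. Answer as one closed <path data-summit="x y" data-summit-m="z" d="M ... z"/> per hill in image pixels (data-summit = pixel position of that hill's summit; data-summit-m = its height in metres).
<path data-summit="430 163" data-summit-m="556" d="M565 16l-327 1 6 53 12 50 5 35 3 63 2 2 0 33-53 112-15 25-29 35-5 18 0 42 5 32 7 21 10 22 37 50 8 22 3 22 3 2 322-1-5-31-11-37-15-30-30-47-14-48-3-35 5-12 14-14 30-17 22-5 13 0 31 8-22-20-6-14-5-26 1-39 17-83-2-65-5-35-6-25z"/><path data-summit="98 193" data-summit-m="589" d="M237 16l-221 1 1 394 101 15 46 2 5-2 14-16 30-45 53-112 0-33-2-2-3-63-5-35-12-50z"/><path data-summit="105 655" data-summit-m="521" d="M24 411l-8 1 0 243 219 1-2-18-7-21-40-57-15-36-7-39 0-42 5-16-35 1-89-12z"/><path data-summit="655 530" data-summit-m="501" d="M565 379l-23 2-20 7-22 13-14 14-5 12 0 13 8 45 12 32 27 40 15 30 11 37 5 31 96 1 1-249-29-4-35-17z"/>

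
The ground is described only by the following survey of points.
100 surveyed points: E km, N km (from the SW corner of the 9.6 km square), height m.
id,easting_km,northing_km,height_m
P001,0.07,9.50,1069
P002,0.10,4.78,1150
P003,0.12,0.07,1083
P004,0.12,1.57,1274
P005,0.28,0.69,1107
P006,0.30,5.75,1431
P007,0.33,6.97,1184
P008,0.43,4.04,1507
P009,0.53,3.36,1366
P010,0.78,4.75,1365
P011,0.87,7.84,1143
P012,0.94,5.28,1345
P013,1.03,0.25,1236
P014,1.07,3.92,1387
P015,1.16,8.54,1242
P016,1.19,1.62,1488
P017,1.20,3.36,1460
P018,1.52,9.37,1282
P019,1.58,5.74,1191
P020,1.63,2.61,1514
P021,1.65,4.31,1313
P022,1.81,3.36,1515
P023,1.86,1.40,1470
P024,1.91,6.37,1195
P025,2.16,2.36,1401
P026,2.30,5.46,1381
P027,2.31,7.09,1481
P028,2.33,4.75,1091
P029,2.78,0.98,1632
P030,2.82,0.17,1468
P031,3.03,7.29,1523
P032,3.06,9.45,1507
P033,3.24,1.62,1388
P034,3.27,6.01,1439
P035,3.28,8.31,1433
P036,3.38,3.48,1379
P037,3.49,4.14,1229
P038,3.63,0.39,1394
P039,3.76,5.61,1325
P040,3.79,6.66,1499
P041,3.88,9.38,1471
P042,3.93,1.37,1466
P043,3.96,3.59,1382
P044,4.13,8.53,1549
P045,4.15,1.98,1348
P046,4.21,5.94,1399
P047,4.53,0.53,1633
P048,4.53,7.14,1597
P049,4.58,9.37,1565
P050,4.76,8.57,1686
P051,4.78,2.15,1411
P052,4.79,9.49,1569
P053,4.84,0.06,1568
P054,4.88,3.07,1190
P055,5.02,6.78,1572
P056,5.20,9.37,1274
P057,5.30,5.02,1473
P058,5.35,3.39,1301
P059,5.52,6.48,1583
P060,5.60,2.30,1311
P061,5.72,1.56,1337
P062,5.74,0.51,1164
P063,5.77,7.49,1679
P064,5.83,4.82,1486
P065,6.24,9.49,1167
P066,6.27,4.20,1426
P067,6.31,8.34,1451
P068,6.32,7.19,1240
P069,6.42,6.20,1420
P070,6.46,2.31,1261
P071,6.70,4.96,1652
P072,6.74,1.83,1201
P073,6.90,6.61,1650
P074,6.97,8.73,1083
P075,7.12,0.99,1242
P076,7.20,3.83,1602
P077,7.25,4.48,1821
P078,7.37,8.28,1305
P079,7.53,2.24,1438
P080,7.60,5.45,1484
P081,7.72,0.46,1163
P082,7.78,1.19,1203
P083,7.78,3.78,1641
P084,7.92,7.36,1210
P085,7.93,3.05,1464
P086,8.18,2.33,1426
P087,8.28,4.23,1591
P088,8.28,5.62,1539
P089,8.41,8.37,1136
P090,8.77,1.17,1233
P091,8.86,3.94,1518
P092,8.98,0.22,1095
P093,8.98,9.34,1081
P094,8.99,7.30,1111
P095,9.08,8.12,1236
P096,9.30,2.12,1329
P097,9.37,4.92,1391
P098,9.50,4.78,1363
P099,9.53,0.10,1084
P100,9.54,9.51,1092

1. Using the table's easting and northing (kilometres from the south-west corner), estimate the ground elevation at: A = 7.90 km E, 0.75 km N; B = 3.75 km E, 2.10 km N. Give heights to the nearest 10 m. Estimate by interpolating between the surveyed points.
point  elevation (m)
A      1220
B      1350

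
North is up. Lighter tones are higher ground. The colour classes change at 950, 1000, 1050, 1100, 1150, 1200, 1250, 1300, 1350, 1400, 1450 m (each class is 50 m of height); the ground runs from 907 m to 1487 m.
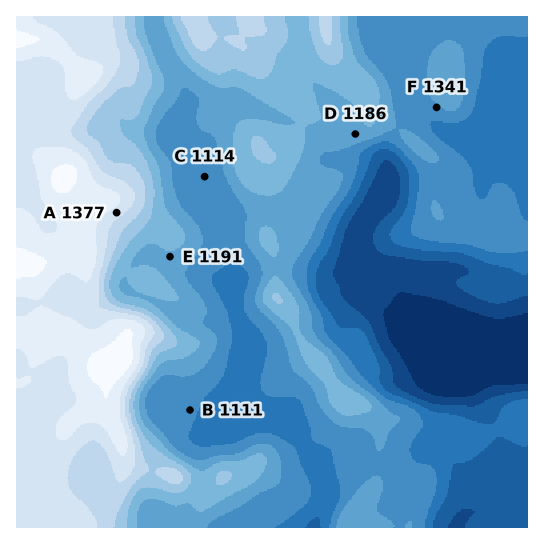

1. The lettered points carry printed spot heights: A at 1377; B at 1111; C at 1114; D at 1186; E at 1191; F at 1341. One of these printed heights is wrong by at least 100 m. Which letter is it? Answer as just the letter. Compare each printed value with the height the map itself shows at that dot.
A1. F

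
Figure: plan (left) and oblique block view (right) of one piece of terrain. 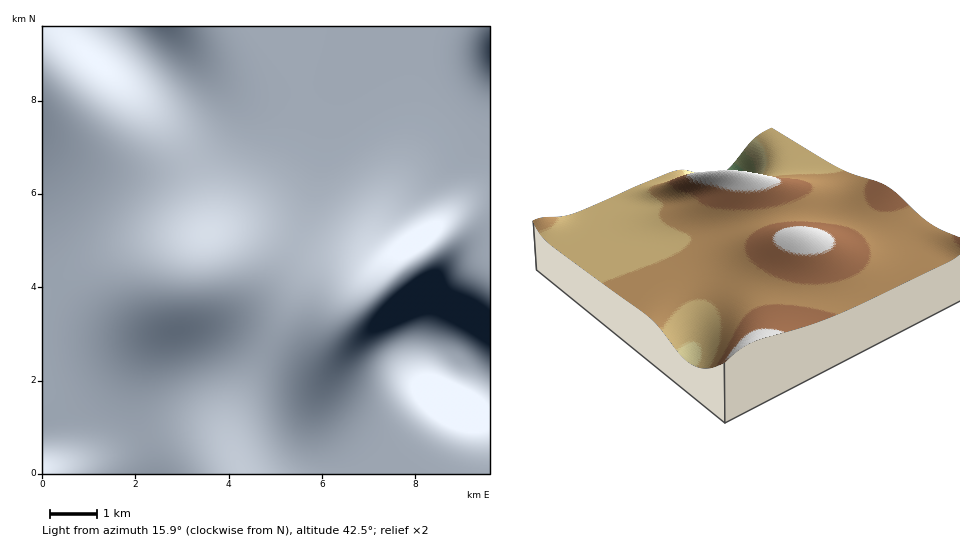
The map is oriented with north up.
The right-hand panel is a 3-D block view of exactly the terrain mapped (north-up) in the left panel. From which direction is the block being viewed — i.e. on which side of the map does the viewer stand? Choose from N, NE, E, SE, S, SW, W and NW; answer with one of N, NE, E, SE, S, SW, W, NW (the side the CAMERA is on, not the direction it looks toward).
NW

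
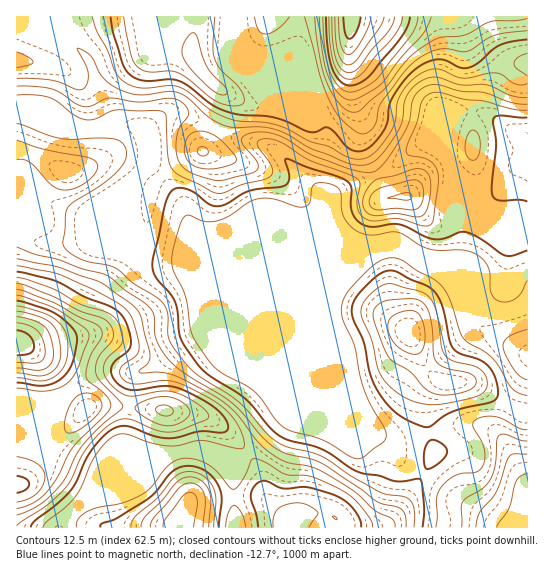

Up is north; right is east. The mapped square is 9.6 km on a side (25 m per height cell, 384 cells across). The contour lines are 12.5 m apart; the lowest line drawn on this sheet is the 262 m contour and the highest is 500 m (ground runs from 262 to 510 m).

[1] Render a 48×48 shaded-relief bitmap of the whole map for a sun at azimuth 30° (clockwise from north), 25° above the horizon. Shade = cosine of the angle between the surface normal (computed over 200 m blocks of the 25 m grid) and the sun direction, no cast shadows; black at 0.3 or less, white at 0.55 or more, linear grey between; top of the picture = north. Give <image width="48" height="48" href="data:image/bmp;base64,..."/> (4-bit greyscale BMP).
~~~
<image width="48" height="48" href="data:image/bmp;base64,Qk32BAAAAAAAAHYAAAAoAAAAMAAAADAAAAABAAQAAAAAAIAEAAATCwAAEwsAABAAAAAAAAAAAAAAABEREQAiIiIAMzMzAERERABVVVUAZmZmAHd3dwCIiIgAmZmZAKqqqgC7u7sAzMzMAN3d3QDu7u4A////AFVWZ4iYiIiIial2ZniId4mqqqmYiIh3d0RWZ4mZmZiIial2Z3iIiJq7qqmYiId3d0RVZ4iImZmImql2Z4mZmrzMuqmYiHd3h2ZmZ4d4iIiJrMqHeJmaq83bqqmId2Z4iJiHd4h3d4iazcqHiaqqvN3KmZh3dmZ4h5mIiIh3d3ib3bh3iaq7zdypmId3dmeId4iIh3d3d3eJqYd3mrzM3cqYiHd3d3iYdoiHd2Z3d2VWd2ZorNzMy6iIh3d4iImYZYiHdmVmVDM0VVV6zcu6qYd3d3d4iJmHVId3dmVUMyM0VWis3LqYh3d3ZmZ3iIh1RXd3d2ZlVEVneJzdy5h3d3d2VWZmZmZVZnd3d4mZiImrvN7tuYd3d3d1VVZVVFVniFVWeJvMy7zd7/7bqHd3d3dlVWVVRVZ4miEkaKvcy7ze7uy5iHd3d3dlVmZmd3iaqhE1aJq6mZrM3LqYh3d3d3dVVmZ4qqu6qSRniImHZ4m7u5iHd3d3d3ZVVlaKu7u6mFeJmYd2eJqrqYd3d3d3d3ZVVVaKq7qpiJmqqZh4mqqqqId3d3d3d3VEVWeaqpmId7zMu6qquqmZmHd3d3d3d2VEVnmqqYh3d93d3czMupmZmHd3d3d3d2VVeJqqqYd3d+7/7czMy6qph3d3d3d3d2Zniaq7qYd3d+7u3LvMy6qph3d3d3d3d3eImau7qHd3d93cy7u7uqqph3d3d3d3d3iJmrvLmHd3d93MzMu7qZmYh3d3d3d3d3iJmruph3d3d9zMzLuqmIiId3d3d3d3d3eImqmId3ZmZ7u7qqmYiIiId3d3d3d3d3d4mZdmZmVWZpmImYiHd3iId3d3d3d3d3d3d3VFVVVmd4d3iId3d3iId3d3d3d3d3ZVVUNGZmZ3d3d4iId3d3iHdmZ3d3d3d2QyMiNYh3d4iIiIh3d3d3iHZlZnd3dnd2QyIiR5h3eIiIiHdmd3d3h3ZVVmZmZnd2VFVVeJh3eIiHd2ZmZ3d3h2REVVRFZ4dlVomZmZh3eIiHdmZmZnd4dkM0VURWeHVDNYmqqph2eIiGZneId3d3dTNFVmeJhkMhI2iZqqhmeIiGd4mZiIiHdURWeJqpZCERI1eJqpdmeIh4iZqZmYiHZVaJmaqGMRIzRWZ4mYd3iIiJmZmYiIiHZmiZmHZCATRVVmd4iHd3iYiJmIh3eIh3ZniHZDIRJGdlVniIiHd4mYdoh3dlZ3ZmZ3dTIjNEZ4dUVoiZiHd4h2RHd2VFZlREVVMhJGd3iIdDRniZh3ZmZTIlVURWZUMzMyESWJmHd3YiNWZ4dlQ0QzM0RERndUMzMhE2mph3d3QRNFZ2ZDIjNEVkVVZ4dUREQzRpuod3d2IANWdmVDM0VWd3d4iIZVVVZVaKqHd3d2EBRndmVERVZnd4iZiHZVVnd3iZh3d3d1ECV3ZmVVVWZmZpmYh2VVZnd3iJh3ZmdkETZ3ZmZlVWZlVYiId2ZVZ3d3iIh2ZndkITZ3d3d2ZmZlVIh3dmZmZ3d3iIh2Z3dlIUaId4h3ZmZlVQ=="/>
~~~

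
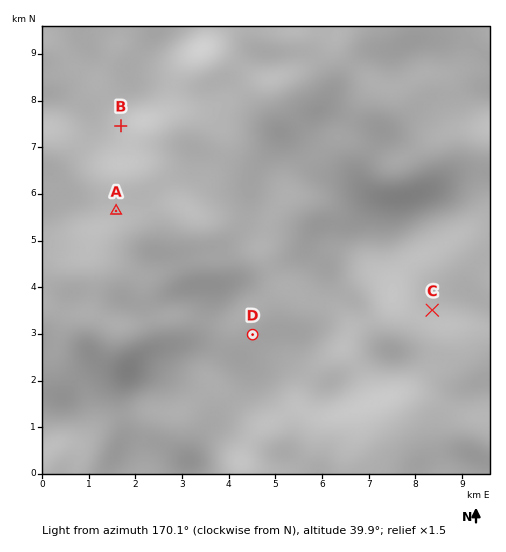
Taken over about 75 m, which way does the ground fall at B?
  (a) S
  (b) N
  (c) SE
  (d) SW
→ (a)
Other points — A SE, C S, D NE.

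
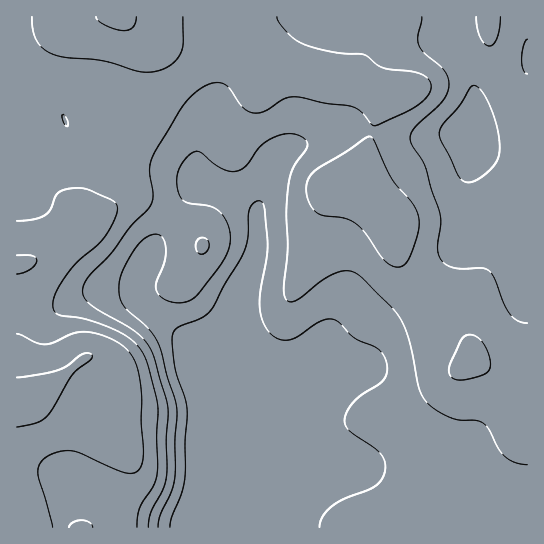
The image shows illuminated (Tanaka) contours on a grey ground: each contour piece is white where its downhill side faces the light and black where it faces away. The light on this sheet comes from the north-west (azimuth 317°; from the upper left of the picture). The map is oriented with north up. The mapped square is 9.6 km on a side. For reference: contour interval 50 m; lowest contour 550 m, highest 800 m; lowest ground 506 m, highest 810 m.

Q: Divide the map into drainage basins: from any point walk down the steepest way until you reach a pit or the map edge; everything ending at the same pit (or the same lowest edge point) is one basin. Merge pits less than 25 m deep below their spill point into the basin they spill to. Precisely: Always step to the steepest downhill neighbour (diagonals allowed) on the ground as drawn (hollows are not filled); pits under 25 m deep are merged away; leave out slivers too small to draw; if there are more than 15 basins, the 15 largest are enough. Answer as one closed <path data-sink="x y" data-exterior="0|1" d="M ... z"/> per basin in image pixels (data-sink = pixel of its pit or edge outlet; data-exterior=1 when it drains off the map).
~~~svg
<path data-sink="207 370" data-exterior="0" d="M358 16l-237 1 18 21 8 17 1 34-4 12-7 10-20 8 0 7-5 16-25 57-2 31-39 25-15 6-13 2-2 2 1 263 511-1 0-116-3-6-23-24-30-22 0-8-5-10-25-21-11-13-31-45-4-13 0-24-3-6-35-35-9-5 7-5 8-16 16-53 8-7-13-2-38-13 1-2 7-1 10-10 6-13 0-20z"/><path data-sink="467 133" data-exterior="0" d="M527 16l-168 0 2 21-1 24-5 9-10 10-8 2 1 2 9 1 28 11 13 2-8 7-16 53-8 16-7 5 9 5 35 35 3 6 0 24 4 13 31 45 11 13 25 21 5 10 0 8 41 32 10 10 4 10z"/><path data-sink="65 121" data-exterior="0" d="M121 16l-51 0-19 4-35 1 1 243 21-5 47-29 2-31 25-57 5-16 0-7 20-8 7-10 4-12-1-34-8-17z"/>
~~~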